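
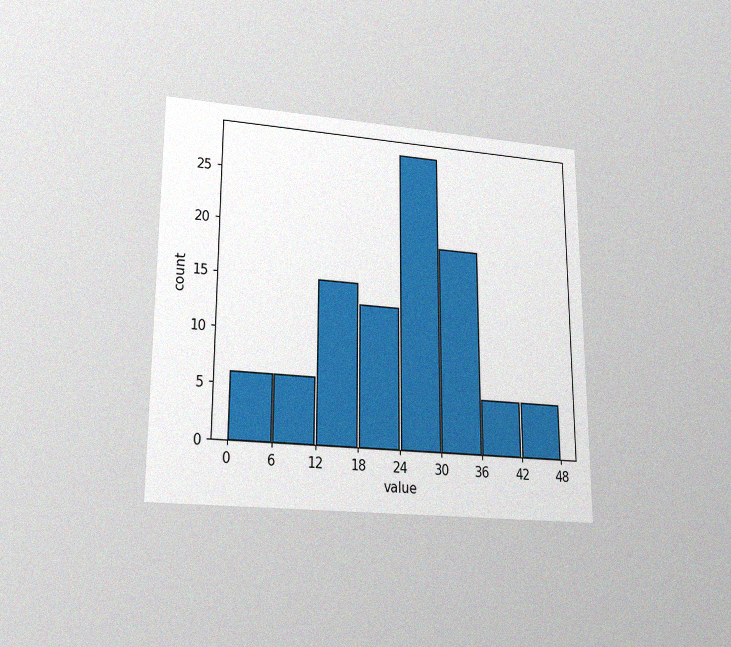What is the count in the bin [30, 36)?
The chart is viewed at a slight angle, with some photo noise. The [30, 36) bin has height 19.

19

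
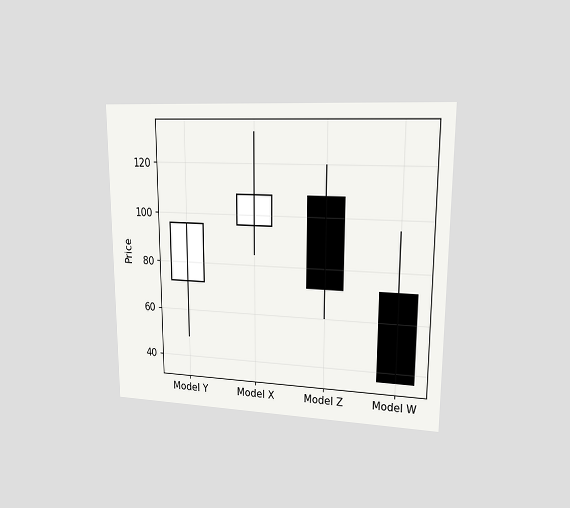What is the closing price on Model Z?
72

The chart is viewed at a slight angle. The Model Z candle closes at 72.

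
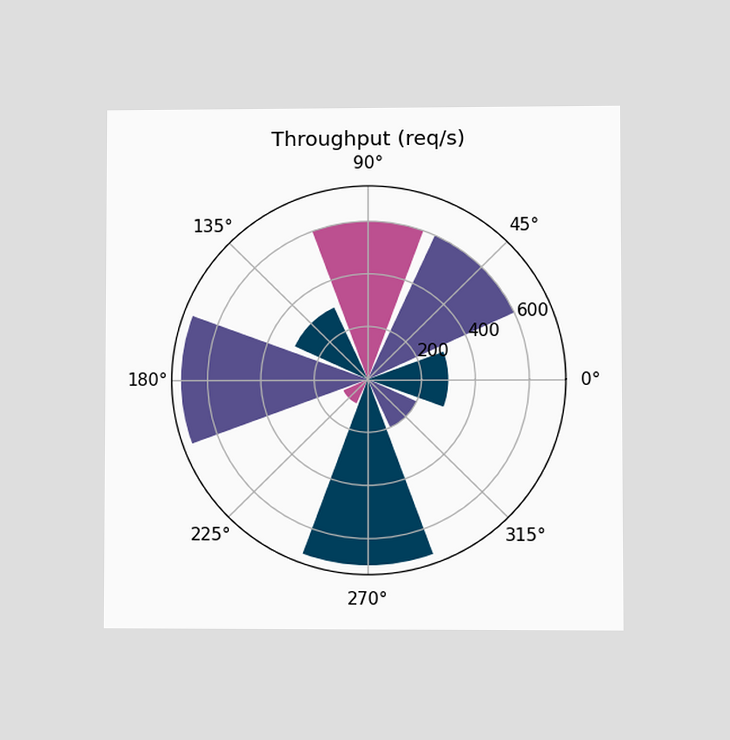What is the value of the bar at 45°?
The chart is viewed at a slight angle. The bar at 45° reaches 600req/s on the radial axis.

600req/s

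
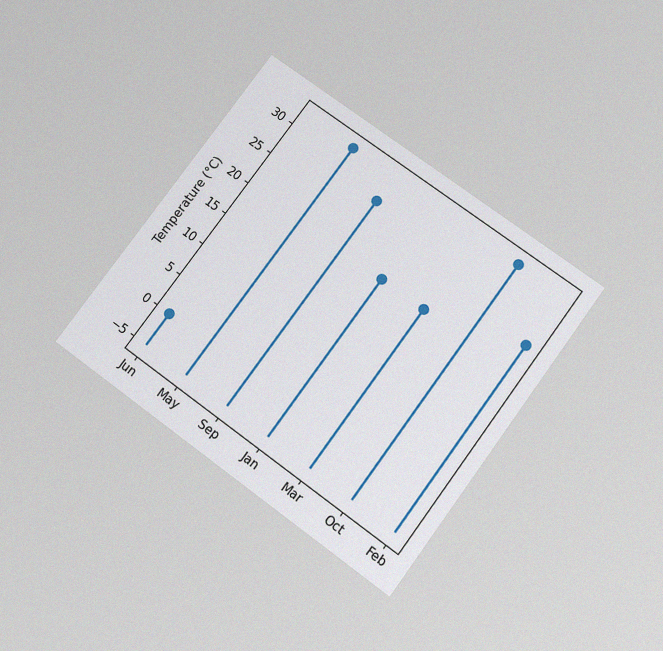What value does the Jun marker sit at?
The chart is tilted about 36° clockwise and viewed slightly from below, with some photo noise. The Jun marker sits at 0°C.

0°C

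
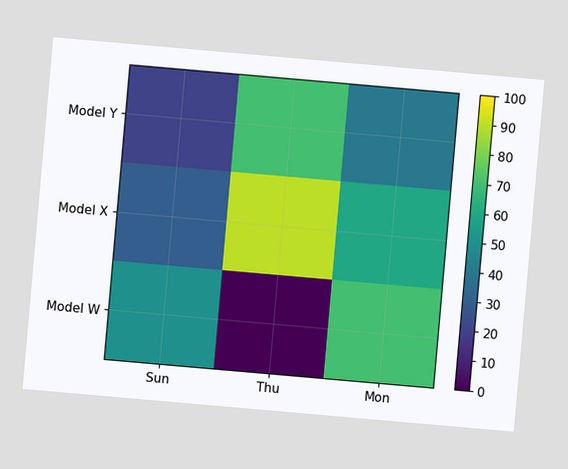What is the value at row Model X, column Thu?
90

The chart is tilted about 5° clockwise. Matching cell (Model X, Thu) against the colorbar gives 90.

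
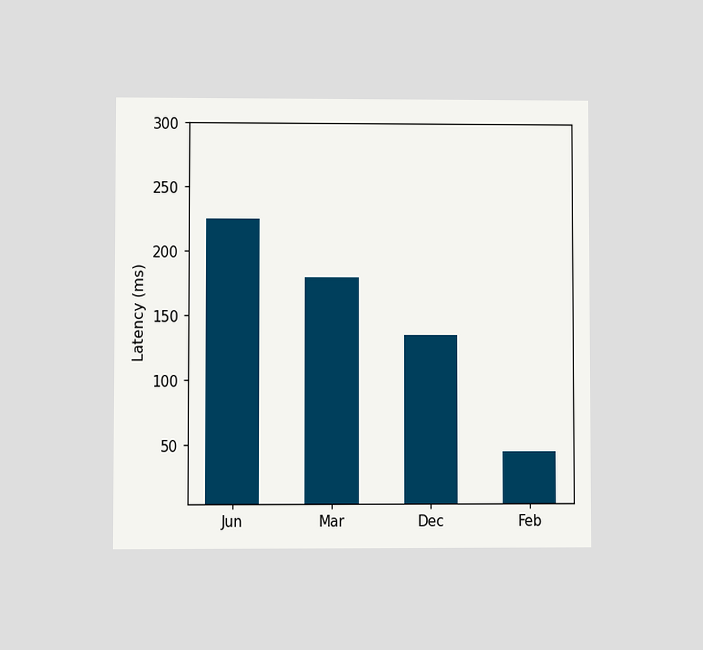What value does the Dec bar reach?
The chart is viewed at a slight angle. Reading along the chart's y-axis, the Dec bar reaches 135ms.

135ms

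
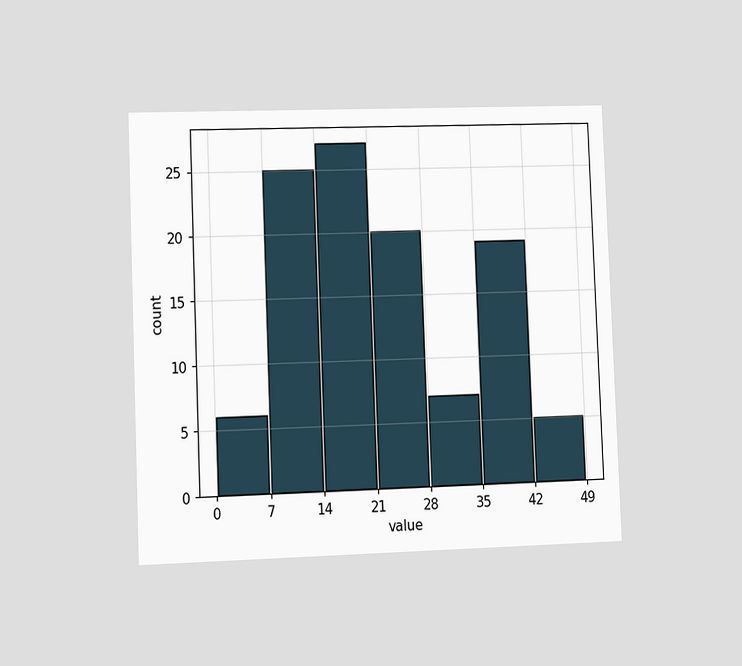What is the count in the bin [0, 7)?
The chart is tilted about 2° counter-clockwise and viewed slightly from the left. The [0, 7) bin has height 6.

6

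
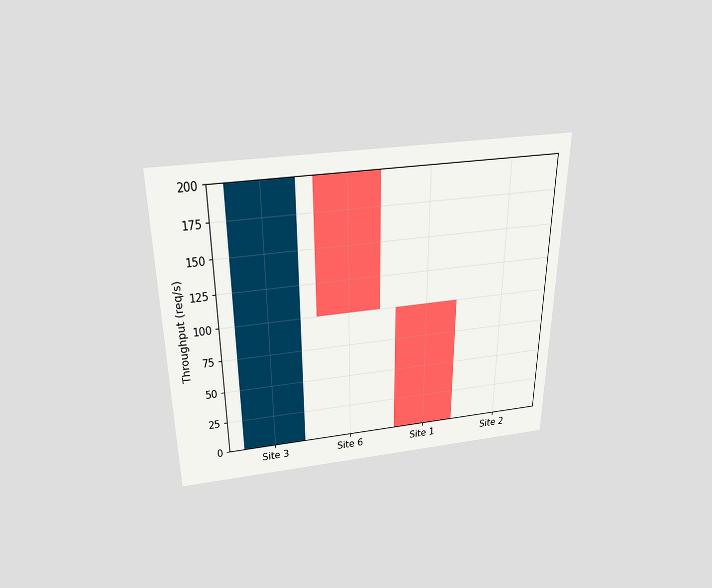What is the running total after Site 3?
The chart is viewed slightly from above. After Site 3 the running total reaches 200req/s.

200req/s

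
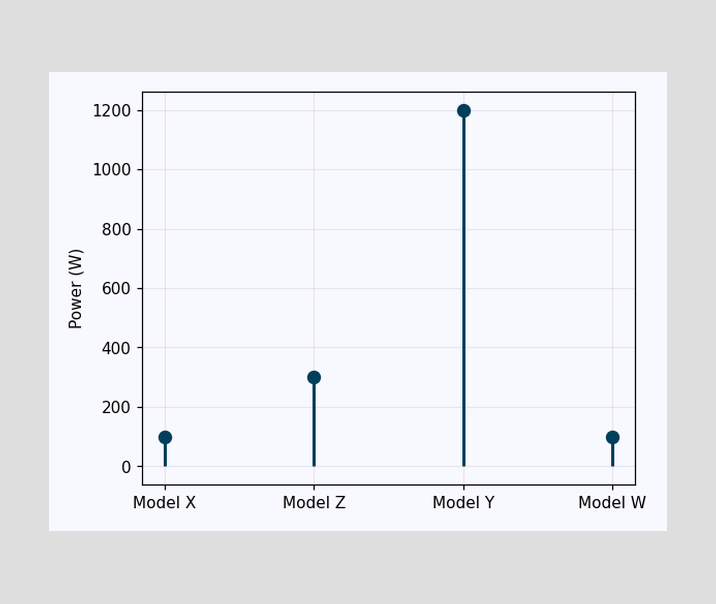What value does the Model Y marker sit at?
The Model Y marker sits at 1200W.

1200W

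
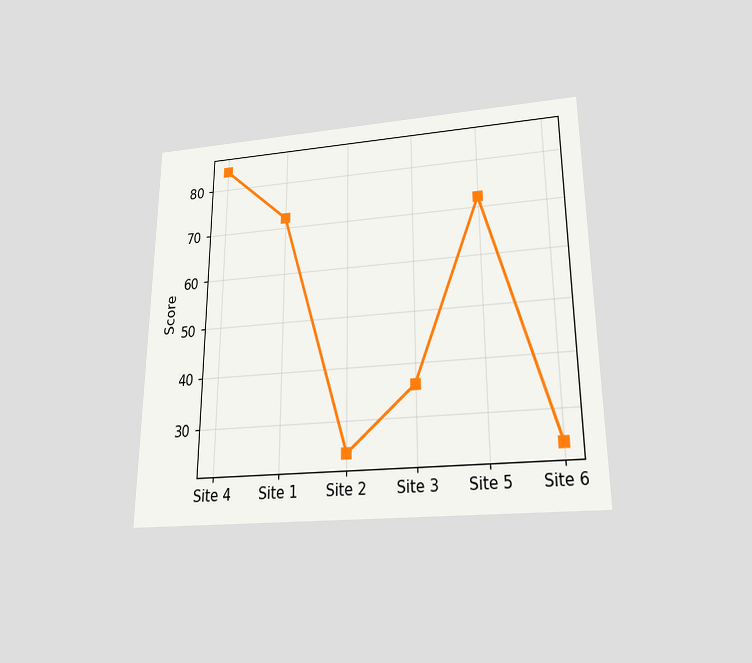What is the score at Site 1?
The chart is viewed slightly from below. At Site 1, the line is at 72.

72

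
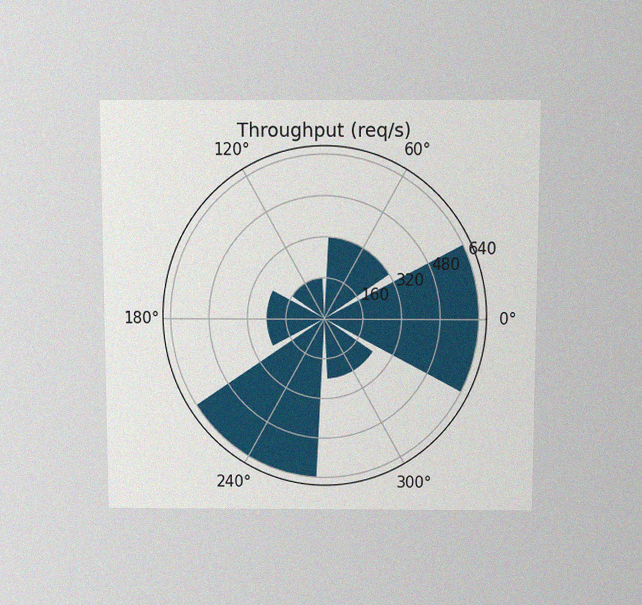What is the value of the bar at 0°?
640req/s

The chart is viewed slightly from above, with some photo noise. The bar at 0° reaches 640req/s on the radial axis.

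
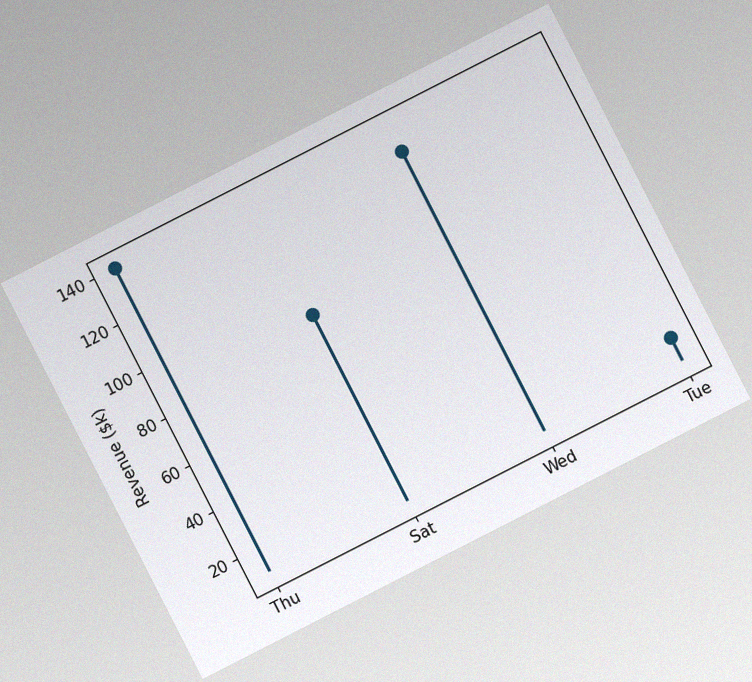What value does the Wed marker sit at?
The chart is tilted about 27° counter-clockwise, with some photo noise. The Wed marker sits at $130k.

$130k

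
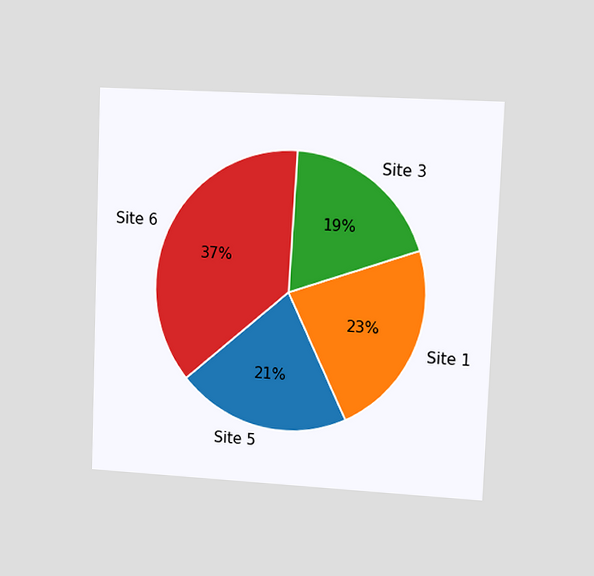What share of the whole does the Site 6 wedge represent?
37%

The chart is tilted about 2° clockwise and viewed slightly from the right. The Site 6 slice takes up 37% of the pie.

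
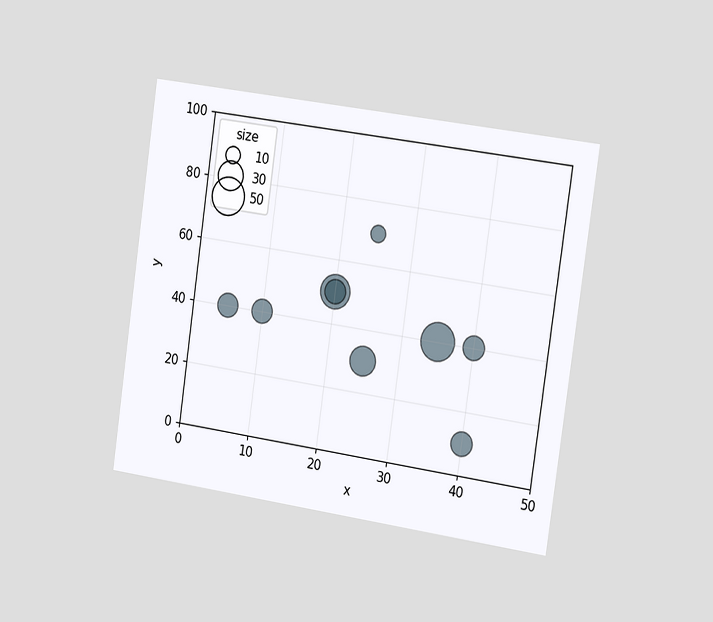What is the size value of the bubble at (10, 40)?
The chart is tilted about 8° clockwise and viewed slightly from the right. Matching the bubble at (10, 40) against the size legend gives 20.

20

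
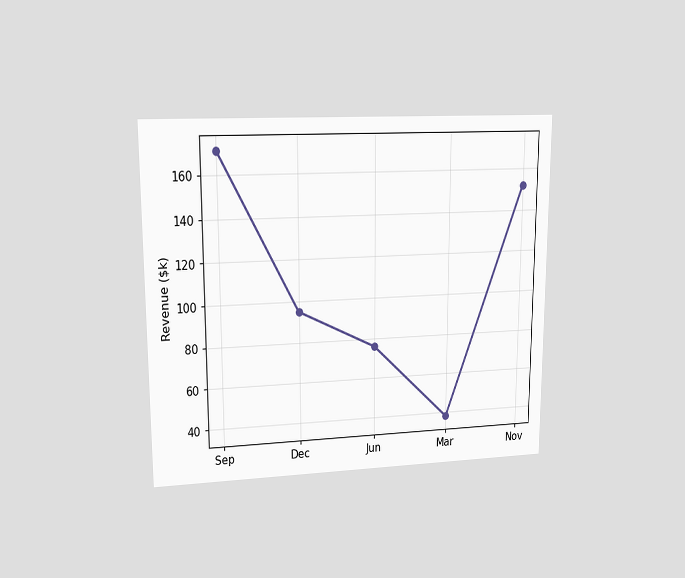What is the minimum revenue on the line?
$38k

The chart is viewed at a slight angle. The lowest point is at Mar, and reading across to the y-axis gives $38k.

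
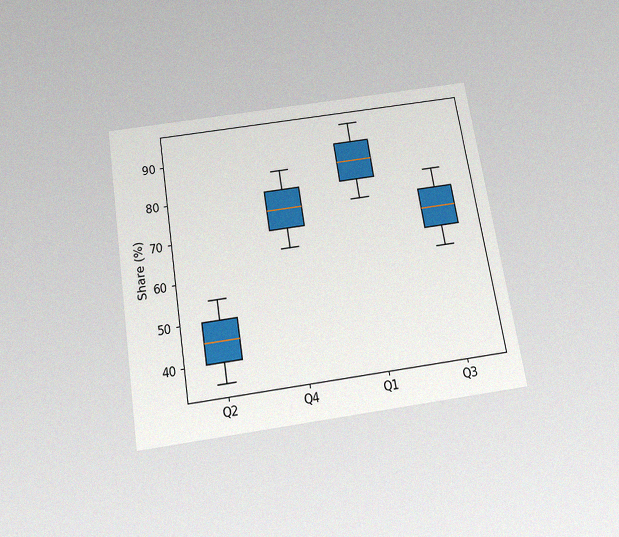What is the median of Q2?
45%

The chart is tilted about 9° counter-clockwise and viewed slightly from below, with some photo noise. The median line in the Q2 box sits at 45%.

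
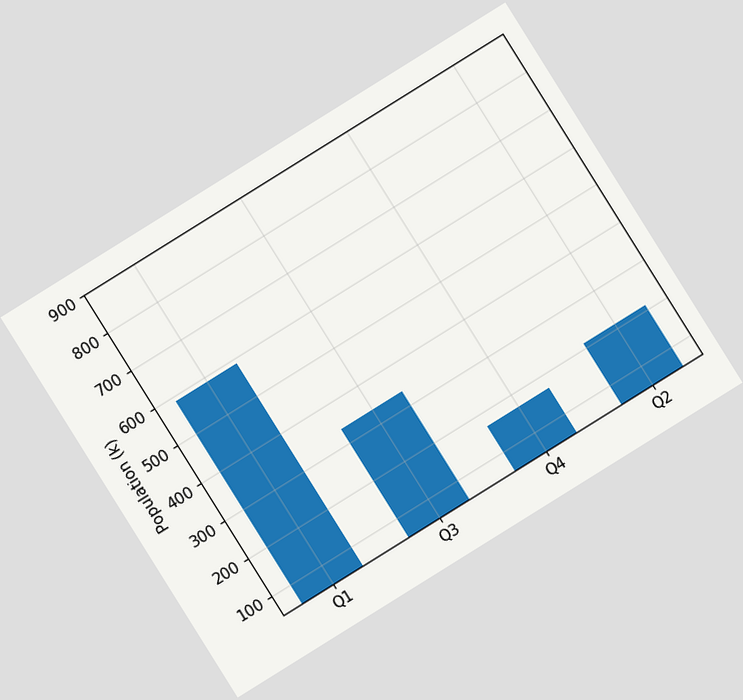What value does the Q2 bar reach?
The chart is tilted about 32° counter-clockwise. Reading along the chart's y-axis, the Q2 bar reaches 210k.

210k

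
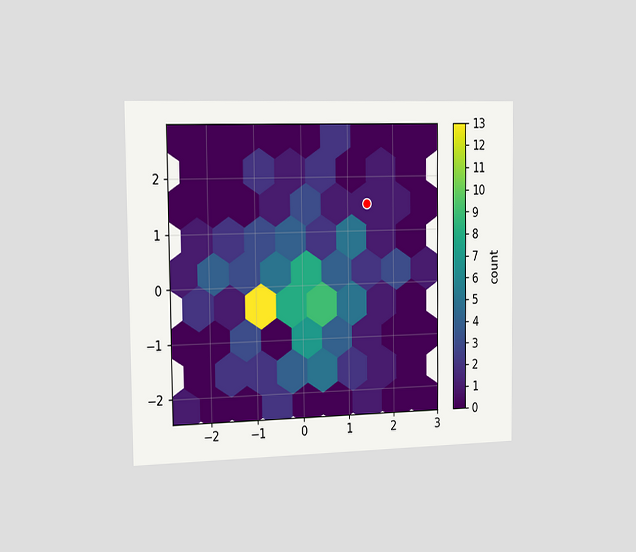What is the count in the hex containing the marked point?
The chart is viewed slightly from the left. The marked hex reads 1 on the colorbar.

1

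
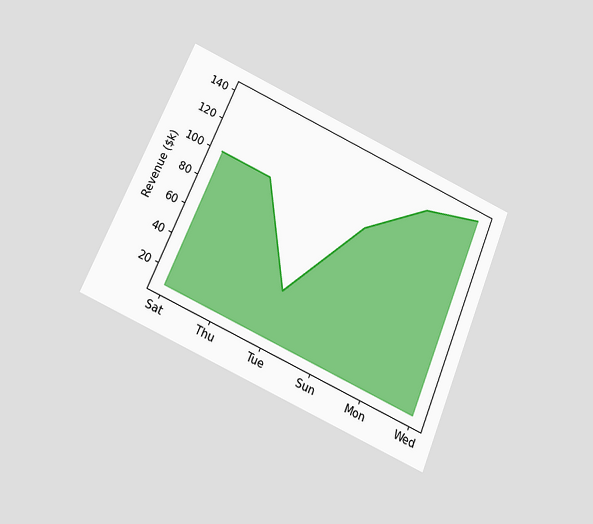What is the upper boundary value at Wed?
The chart is tilted about 23° clockwise and viewed slightly from below. At Wed the upper boundary is at $140k.

$140k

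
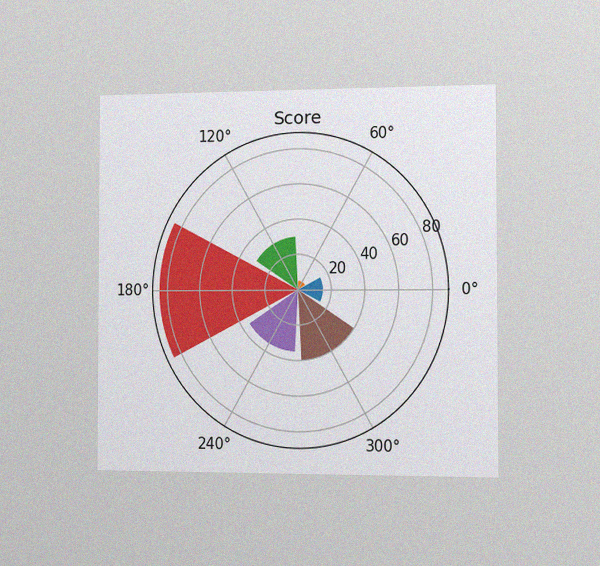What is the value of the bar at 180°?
The chart is viewed slightly from the right, with some photo noise. The bar at 180° reaches 85 on the radial axis.

85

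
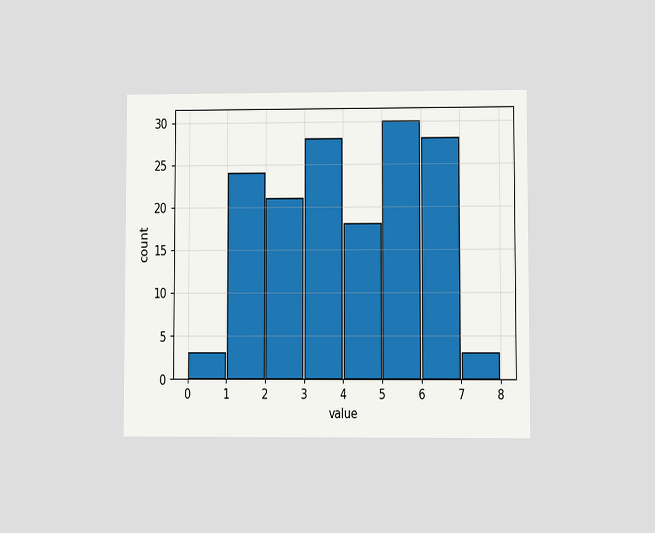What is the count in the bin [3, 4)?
The chart is viewed at a slight angle. The [3, 4) bin has height 28.

28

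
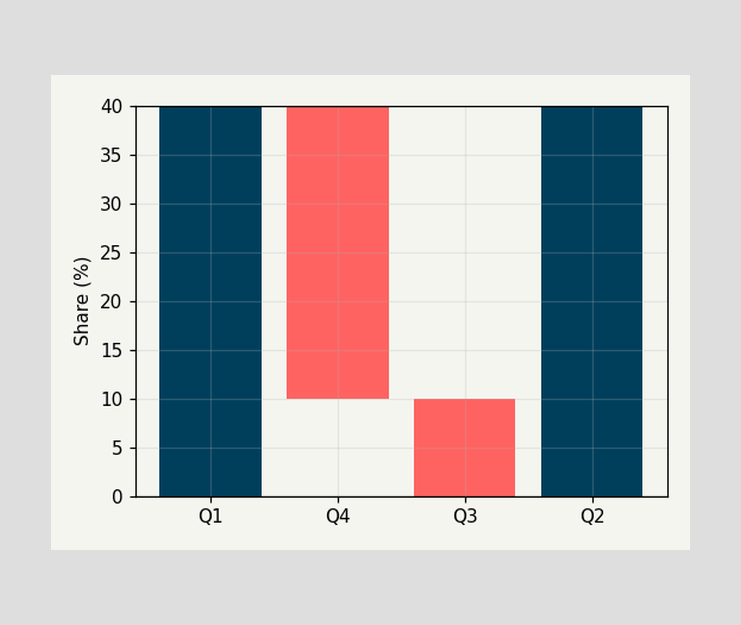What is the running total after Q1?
40%

After Q1 the running total reaches 40%.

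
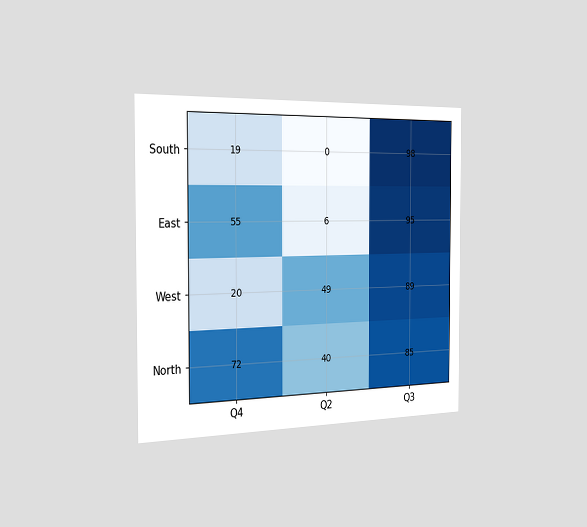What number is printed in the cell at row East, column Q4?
55

The chart is viewed slightly from the left. The (East, Q4) cell reads 55.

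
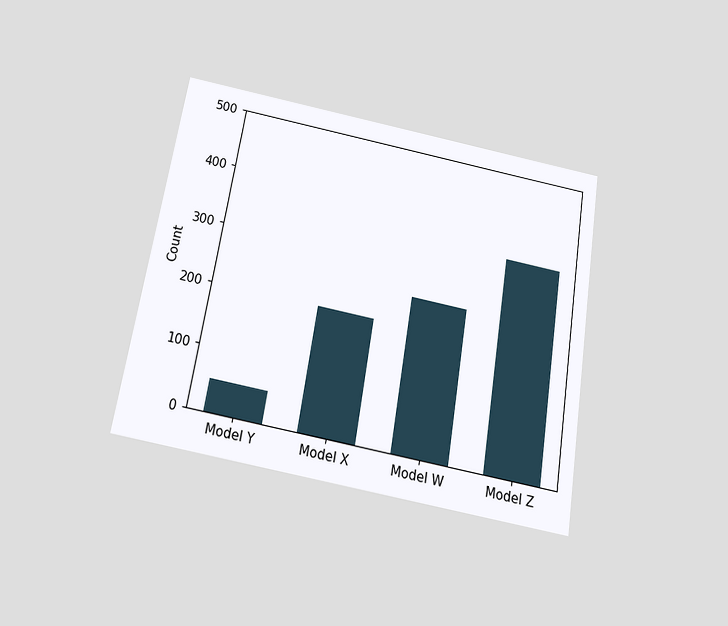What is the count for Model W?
The chart is tilted about 9° clockwise and viewed slightly from below. Reading along the chart's y-axis, the Model W bar reaches 250.

250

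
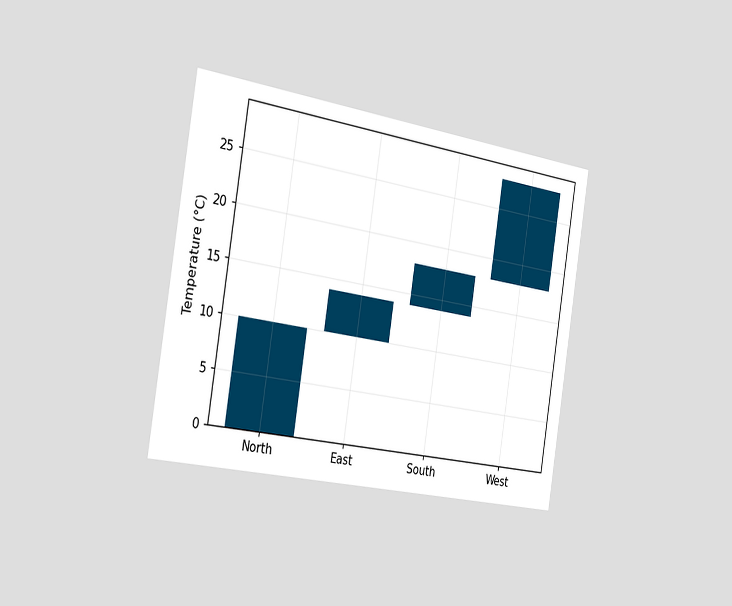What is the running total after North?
The chart is tilted about 9° clockwise and viewed slightly from the left. After North the running total reaches 10°C.

10°C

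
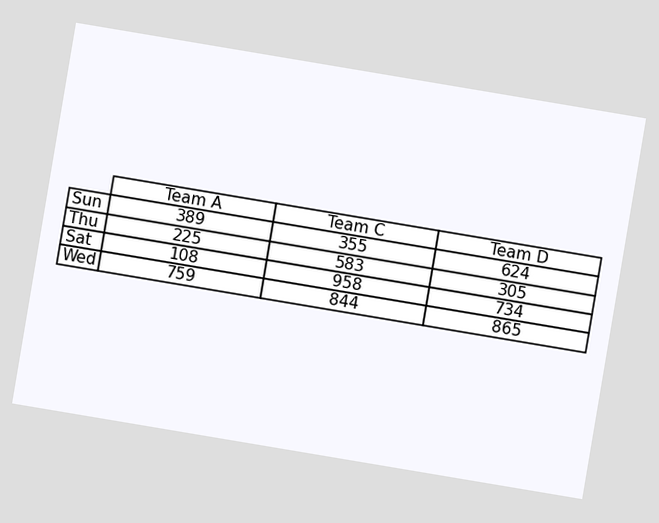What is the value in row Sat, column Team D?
The chart is tilted about 10° clockwise. The (Sat, Team D) cell reads 734.

734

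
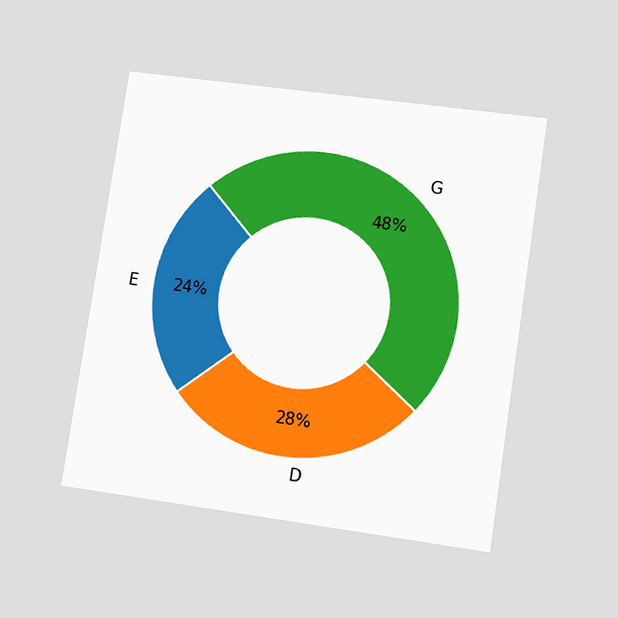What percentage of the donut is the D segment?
The chart is tilted about 8° clockwise and viewed at a slight angle. The D segment takes up 28% of the ring.

28%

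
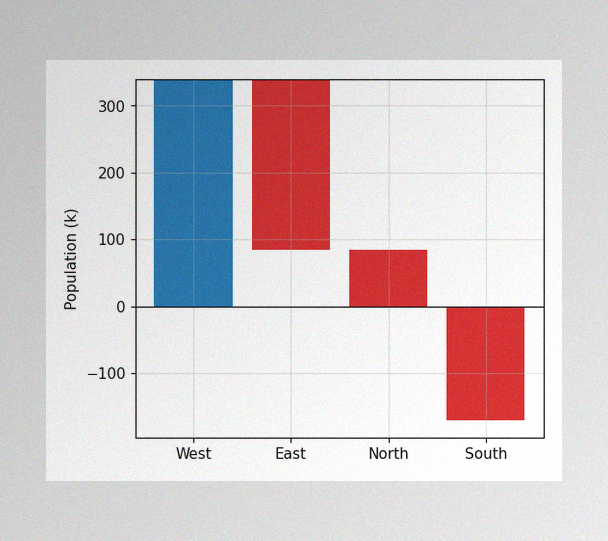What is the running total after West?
The image has some photo noise and uneven lighting. After West the running total reaches 340k.

340k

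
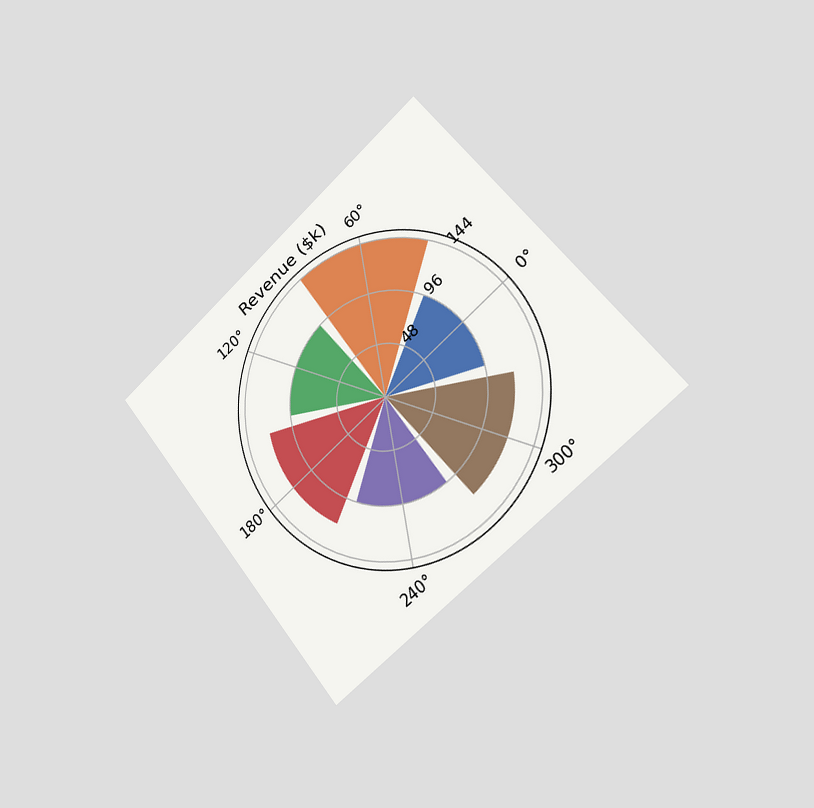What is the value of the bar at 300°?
The chart is tilted about 40° counter-clockwise and viewed slightly from the right. The bar at 300° reaches $120k on the radial axis.

$120k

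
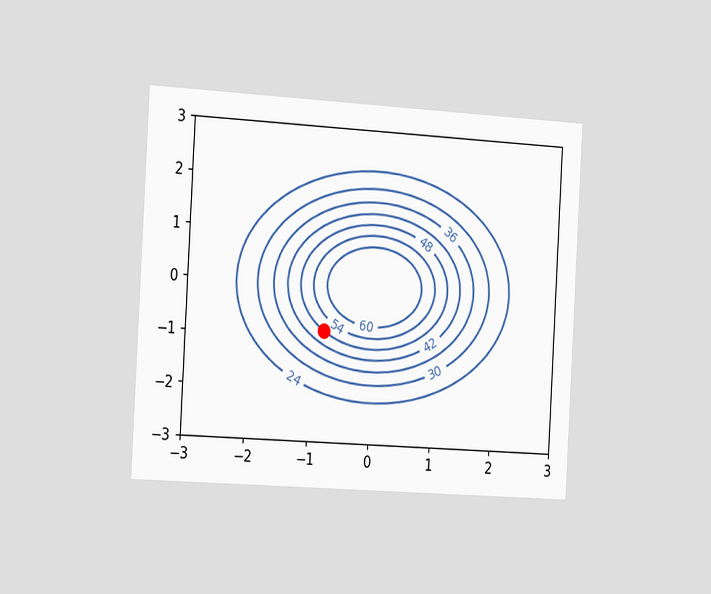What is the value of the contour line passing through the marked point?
The chart is tilted about 3° clockwise and viewed slightly from the left. The marked point sits on the contour labelled 48.

48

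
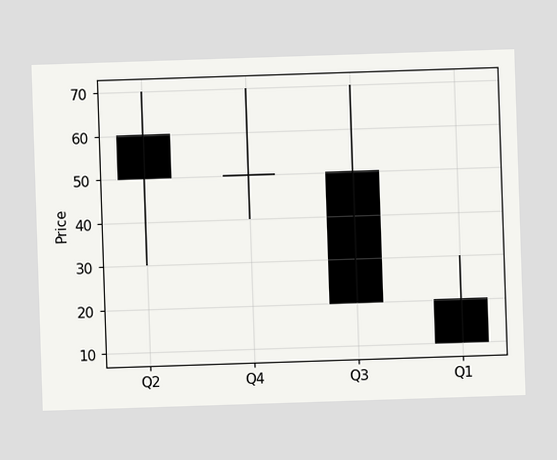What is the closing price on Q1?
10

The Q1 candle closes at 10.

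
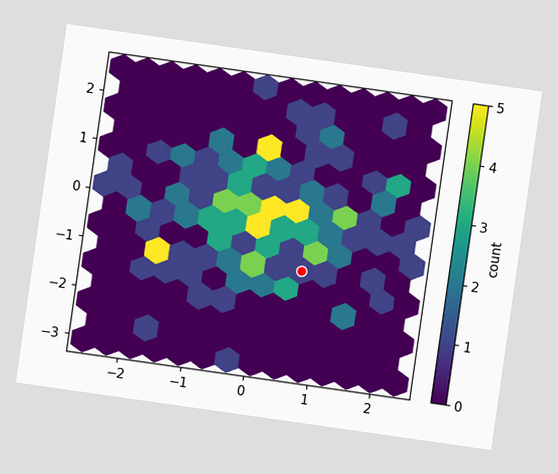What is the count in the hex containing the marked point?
1

The chart is tilted about 8° clockwise. The marked hex reads 1 on the colorbar.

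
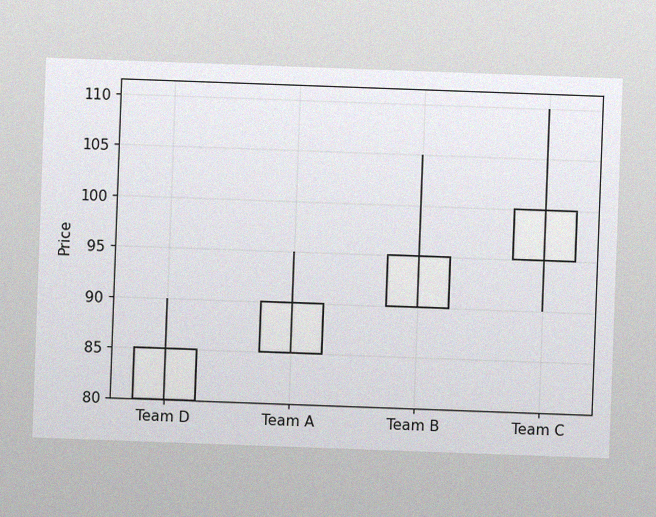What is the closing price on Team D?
85

The chart is tilted about 2° clockwise, with some photo noise. The Team D candle closes at 85.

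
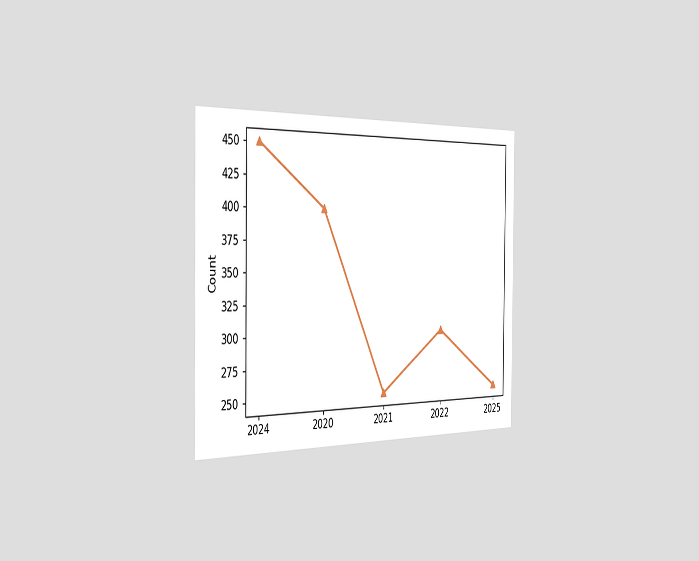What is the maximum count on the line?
450

The chart is viewed slightly from the left. The highest point is at 2024, and reading across to the y-axis gives 450.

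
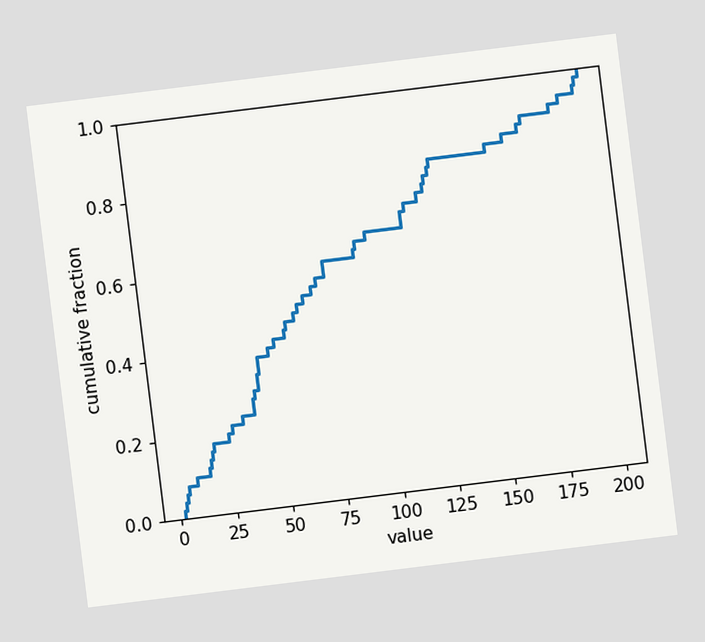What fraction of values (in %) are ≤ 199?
100%

The chart is tilted about 7° counter-clockwise. At x=199 the ECDF step is at 100%.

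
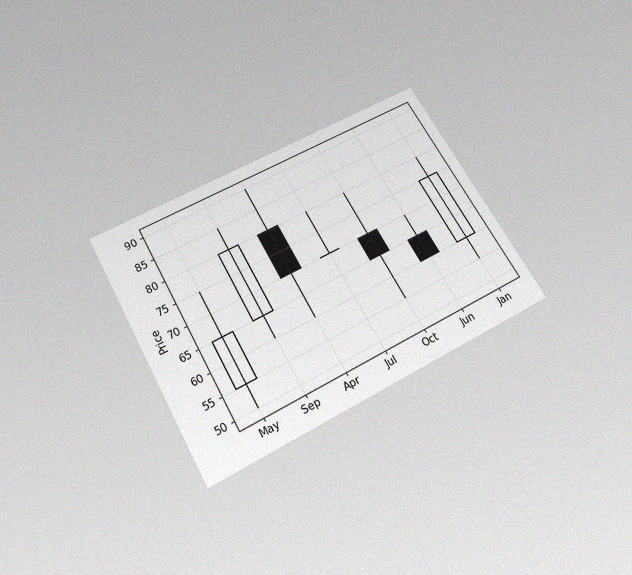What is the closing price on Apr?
70

The chart is tilted about 29° counter-clockwise and viewed slightly from below, with some photo noise. The Apr candle closes at 70.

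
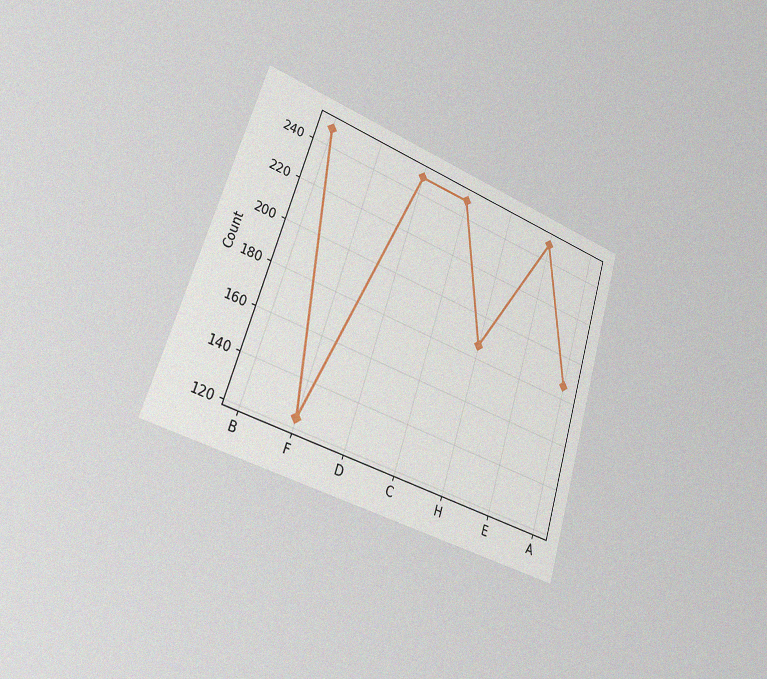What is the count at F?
124

The chart is tilted about 18° clockwise and viewed slightly from the left, with some photo noise. At F, the line is at 124.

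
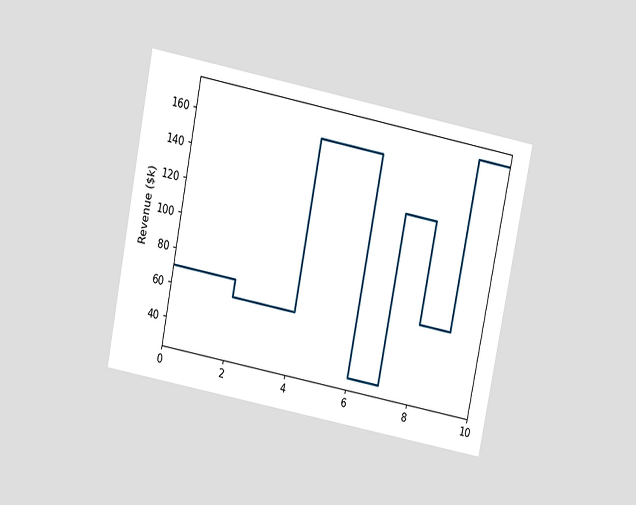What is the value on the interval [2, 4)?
The chart is tilted about 11° clockwise and viewed at a slight angle. On [2, 4) the step sits at $60k.

$60k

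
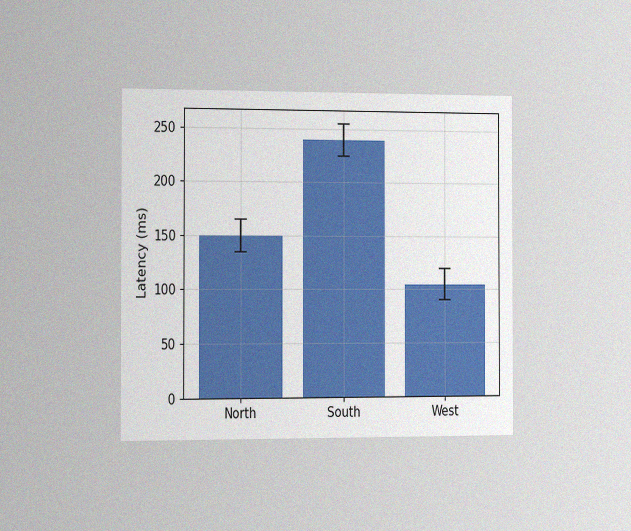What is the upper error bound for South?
The chart is viewed slightly from the left, with some photo noise. The South bar's upper whisker reaches 255ms.

255ms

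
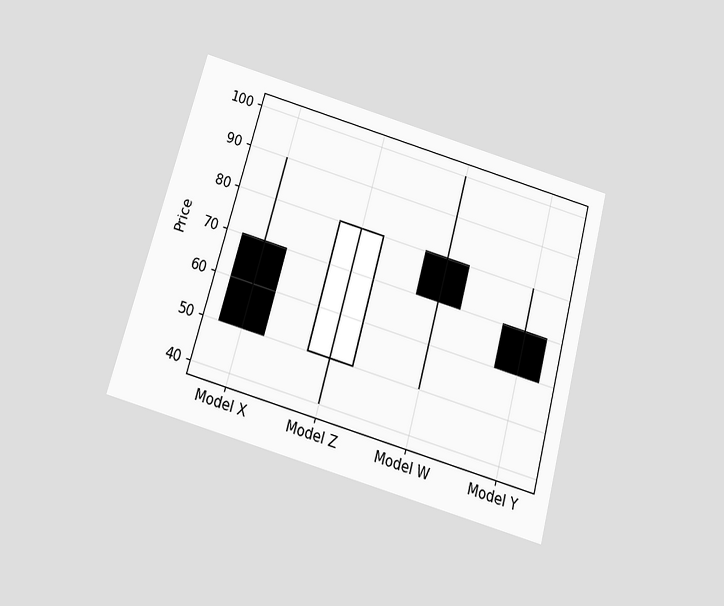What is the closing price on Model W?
The chart is tilted about 15° clockwise and viewed slightly from below. The Model W candle closes at 70.

70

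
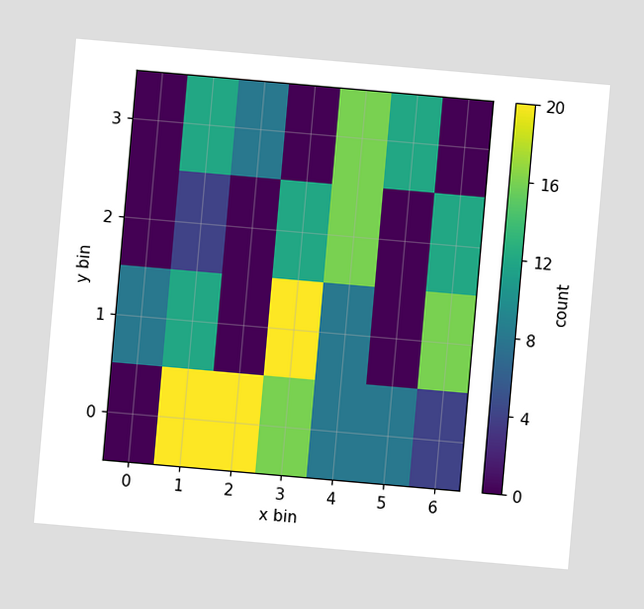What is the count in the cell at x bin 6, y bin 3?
0

The chart is tilted about 5° clockwise. Matching the cell (6, 3) against the colorbar gives 0.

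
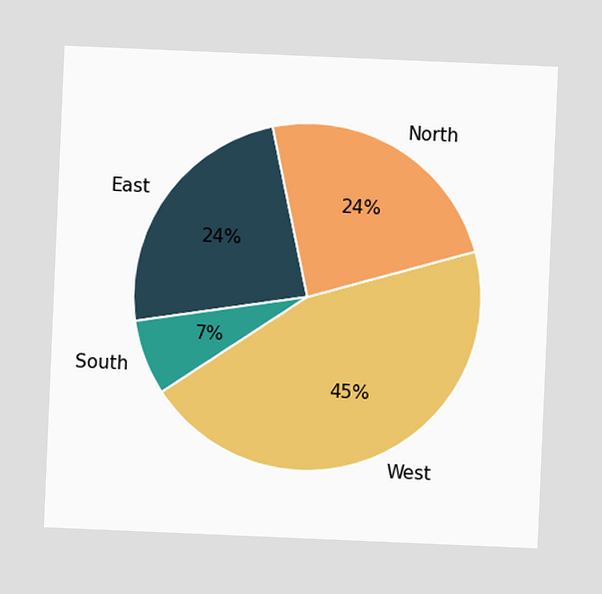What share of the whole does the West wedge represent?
The chart is tilted about 2° clockwise. The West slice takes up 45% of the pie.

45%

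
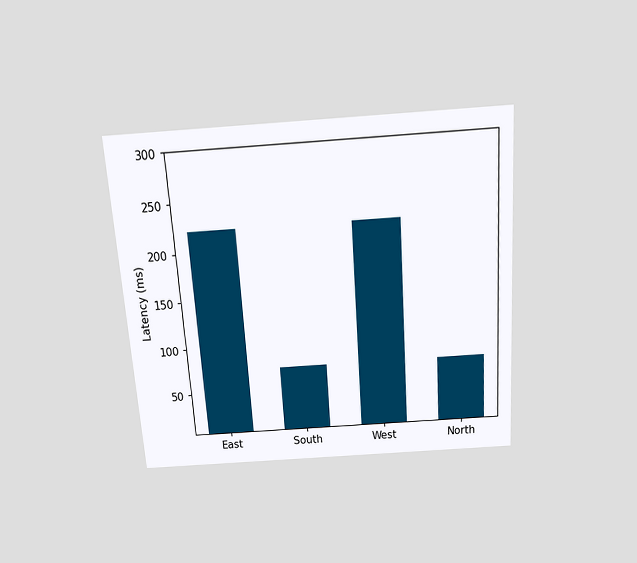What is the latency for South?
74ms

The chart is tilted about 4° counter-clockwise and viewed slightly from above. Reading along the chart's y-axis, the South bar reaches 74ms.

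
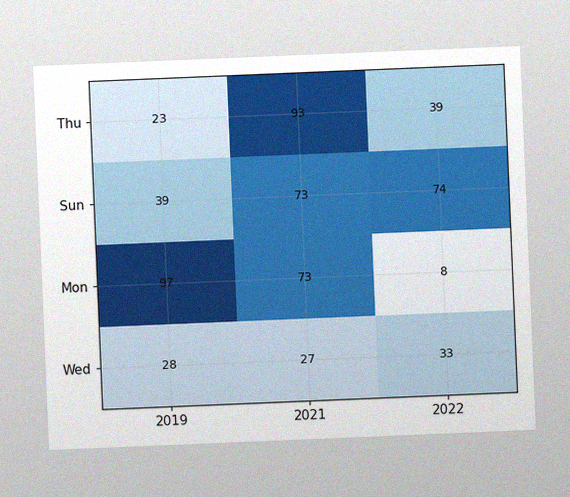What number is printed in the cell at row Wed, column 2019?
The chart is tilted about 2° counter-clockwise, with some photo noise. The (Wed, 2019) cell reads 28.

28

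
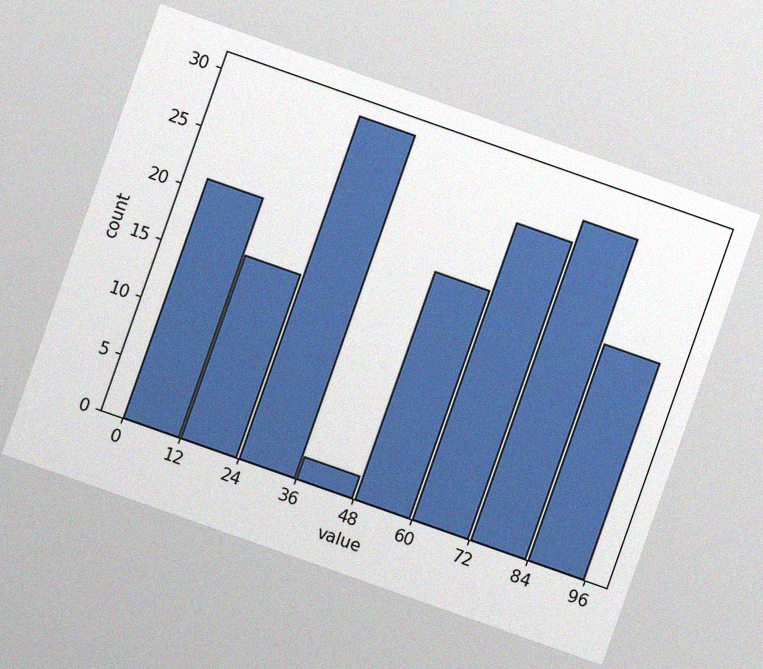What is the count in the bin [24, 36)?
The chart is tilted about 19° clockwise, with some photo noise. The [24, 36) bin has height 30.

30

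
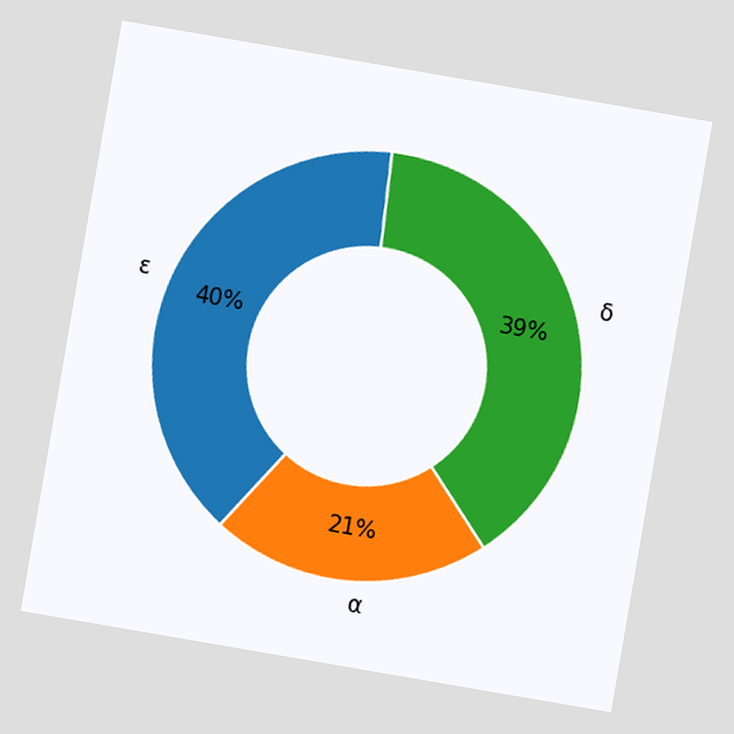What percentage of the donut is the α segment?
The chart is tilted about 10° clockwise. The α segment takes up 21% of the ring.

21%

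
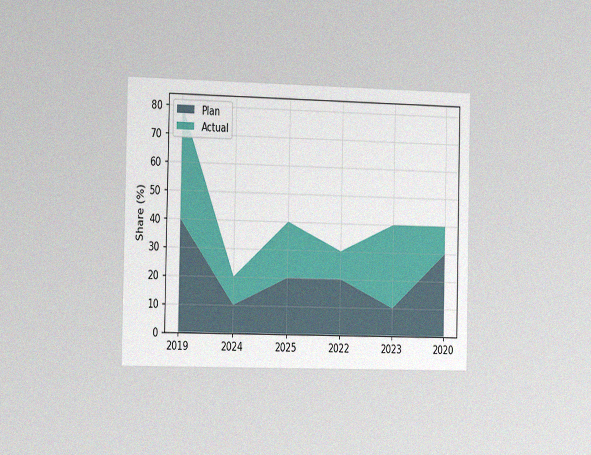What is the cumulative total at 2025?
The chart is viewed slightly from the left, with some photo noise. The stacked total at 2025 reaches 40%.

40%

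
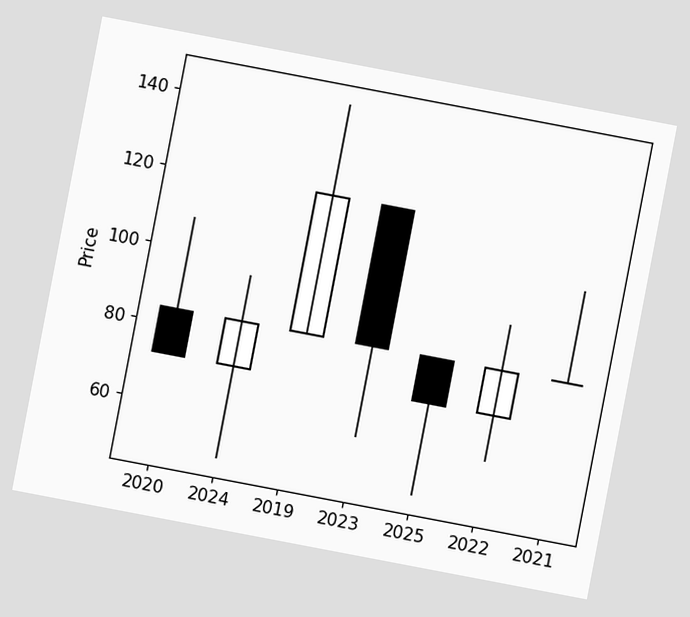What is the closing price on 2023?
84

The chart is tilted about 11° clockwise. The 2023 candle closes at 84.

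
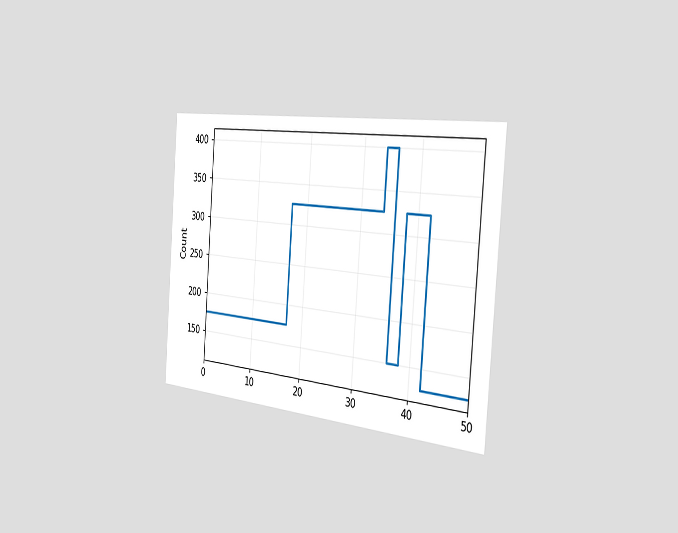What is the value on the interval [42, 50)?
125

The chart is tilted about 4° clockwise and viewed slightly from the right. On [42, 50) the step sits at 125.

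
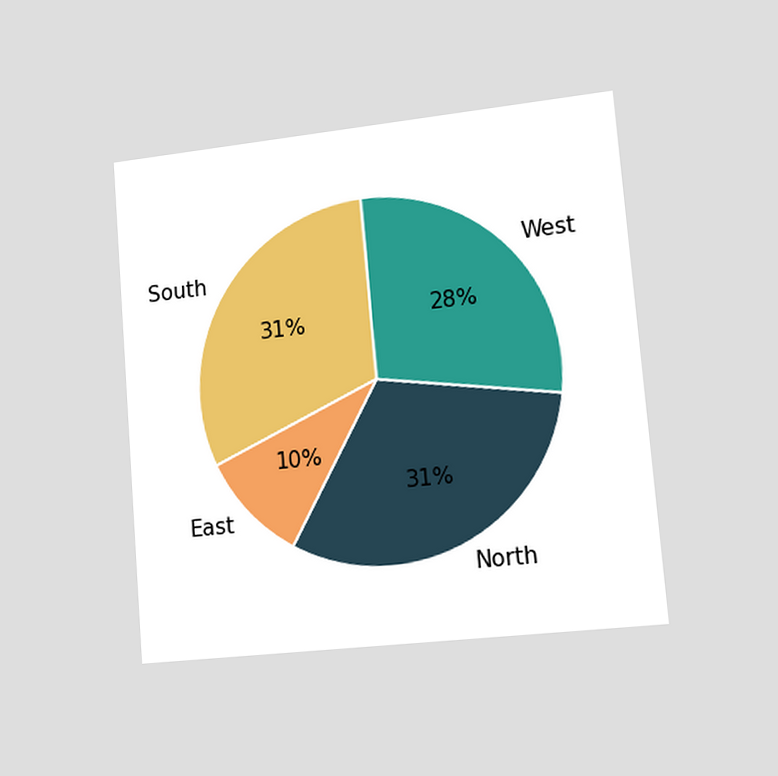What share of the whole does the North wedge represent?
31%

The chart is tilted about 5° counter-clockwise and viewed slightly from the right. The North slice takes up 31% of the pie.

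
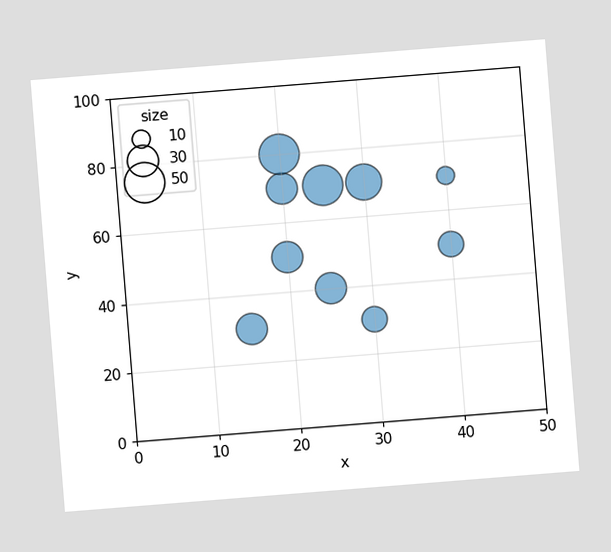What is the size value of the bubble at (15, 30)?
30

The chart is tilted about 5° counter-clockwise. Matching the bubble at (15, 30) against the size legend gives 30.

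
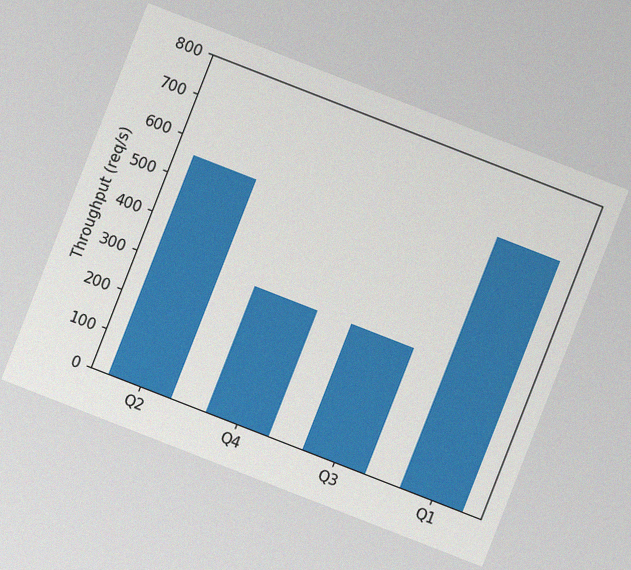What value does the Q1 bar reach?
The chart is tilted about 21° clockwise, with some photo noise. Reading along the chart's y-axis, the Q1 bar reaches 640req/s.

640req/s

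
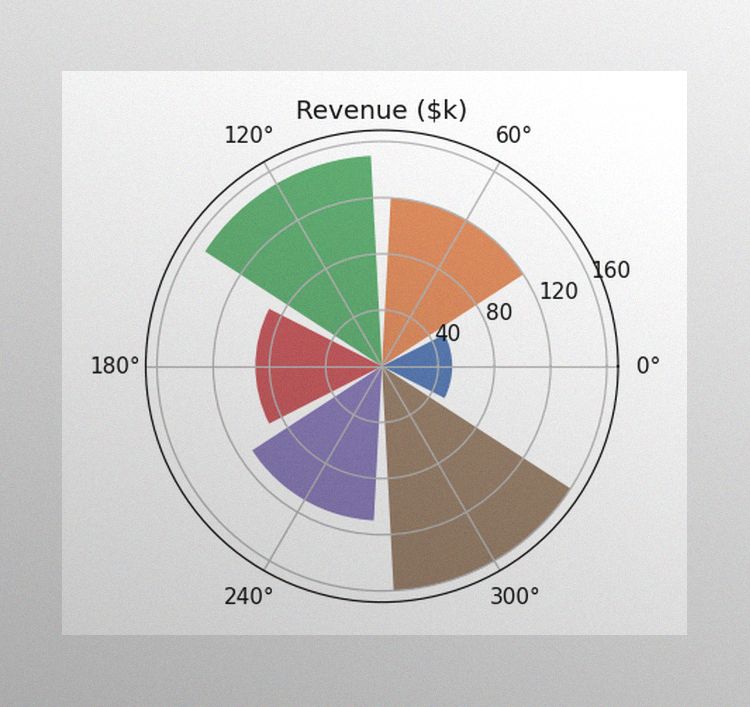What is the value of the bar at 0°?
$50k

The image has some photo noise and uneven lighting. The bar at 0° reaches $50k on the radial axis.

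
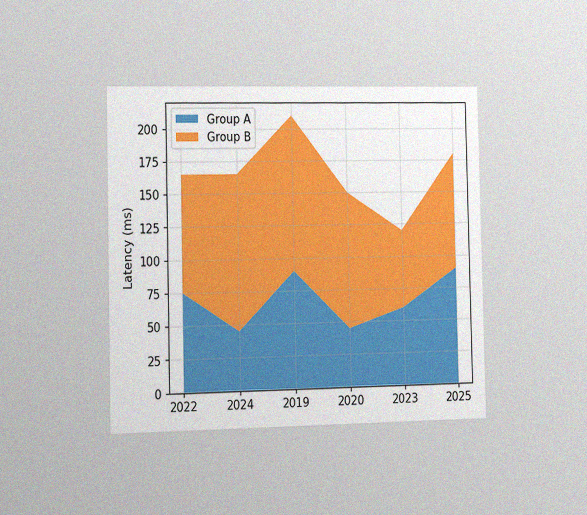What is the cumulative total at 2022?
165ms

The chart is viewed slightly from the left, with some photo noise. The stacked total at 2022 reaches 165ms.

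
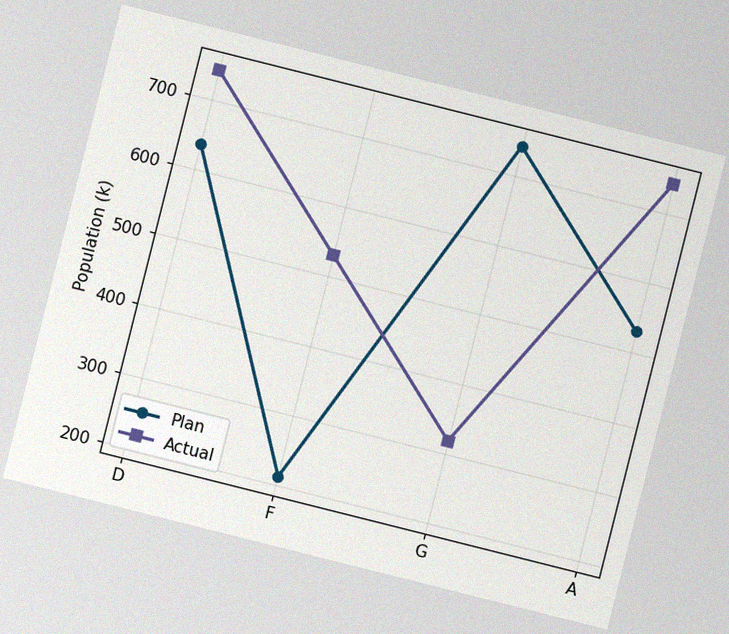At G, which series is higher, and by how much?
Plan, by 424k

The chart is tilted about 14° clockwise, with some photo noise. At G, Plan sits above the other line by 424k.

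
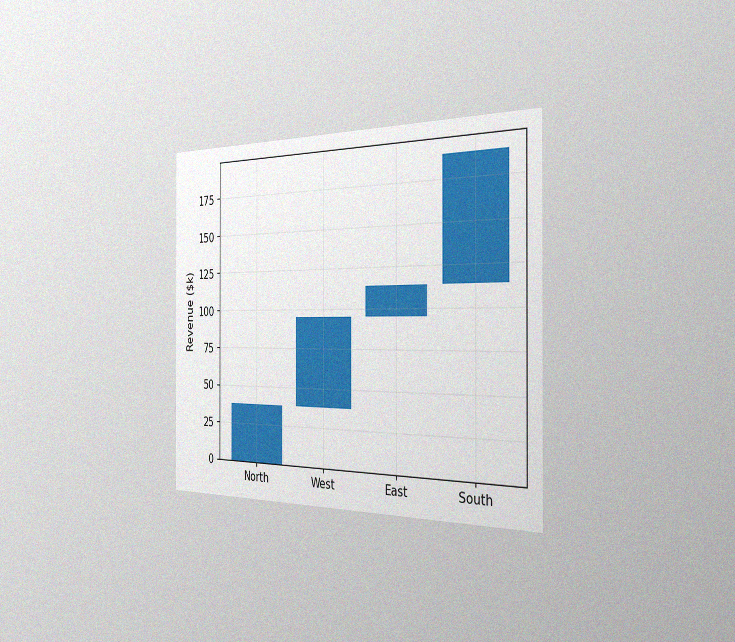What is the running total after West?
$95k

The chart is viewed slightly from the right, with some photo noise. After West the running total reaches $95k.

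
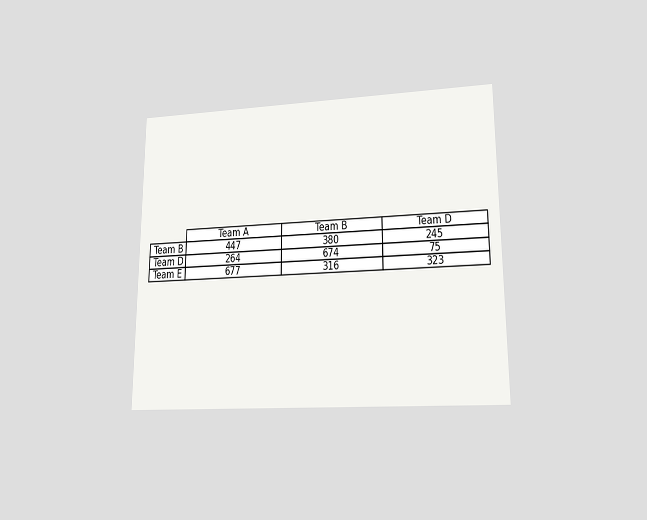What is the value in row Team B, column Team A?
The chart is viewed at a slight angle. The (Team B, Team A) cell reads 447.

447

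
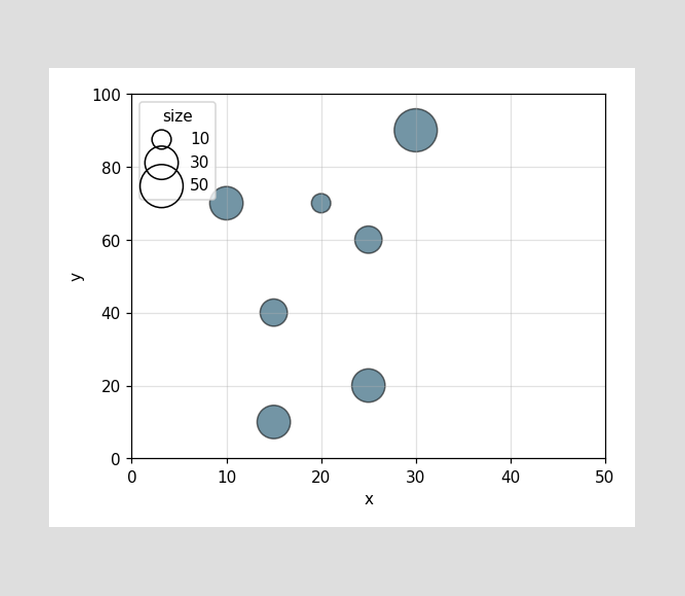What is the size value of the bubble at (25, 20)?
Matching the bubble at (25, 20) against the size legend gives 30.

30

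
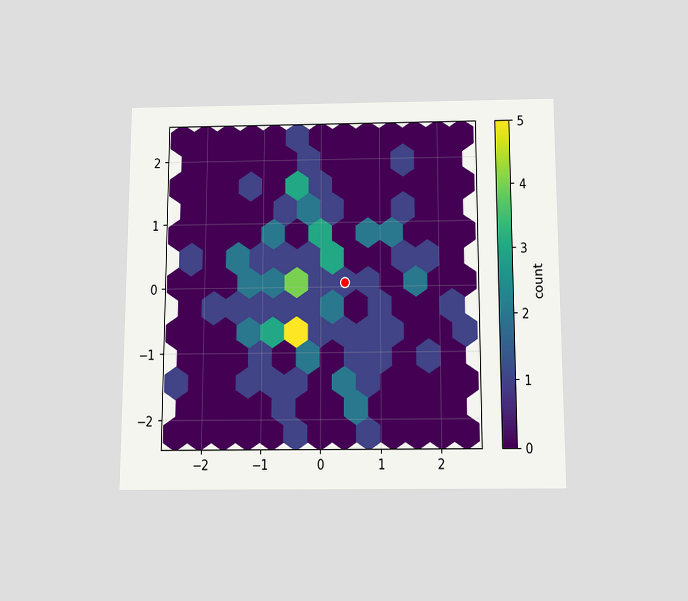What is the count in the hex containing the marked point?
The chart is viewed slightly from below. The marked hex reads 1 on the colorbar.

1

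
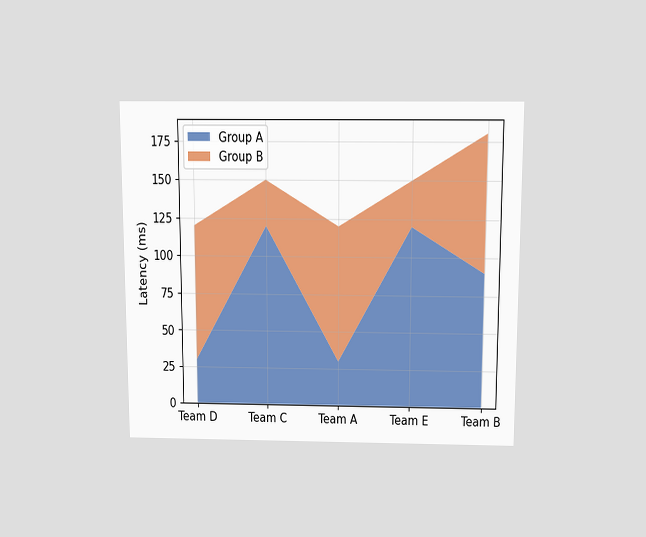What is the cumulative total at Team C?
The chart is viewed slightly from above. The stacked total at Team C reaches 150ms.

150ms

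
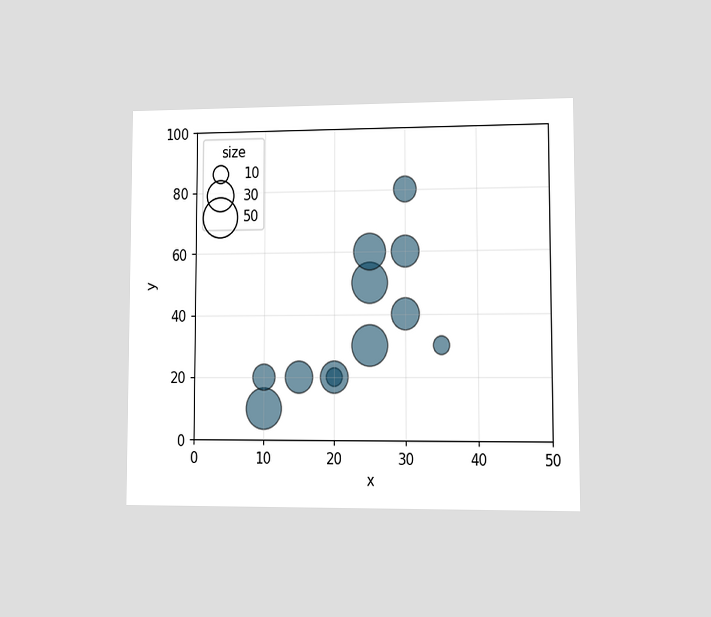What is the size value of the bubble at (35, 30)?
The chart is viewed at a slight angle. Matching the bubble at (35, 30) against the size legend gives 10.

10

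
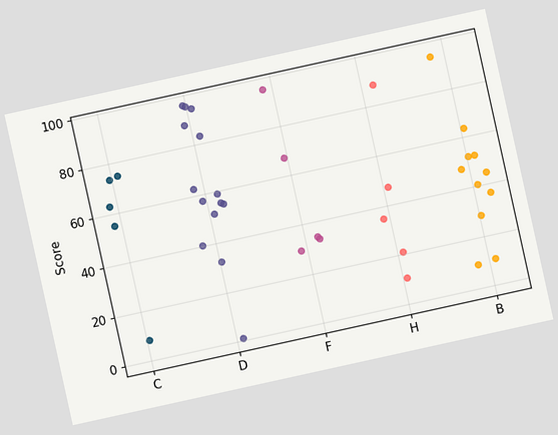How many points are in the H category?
The chart is tilted about 12° counter-clockwise. Counting the markers in the H column gives 5.

5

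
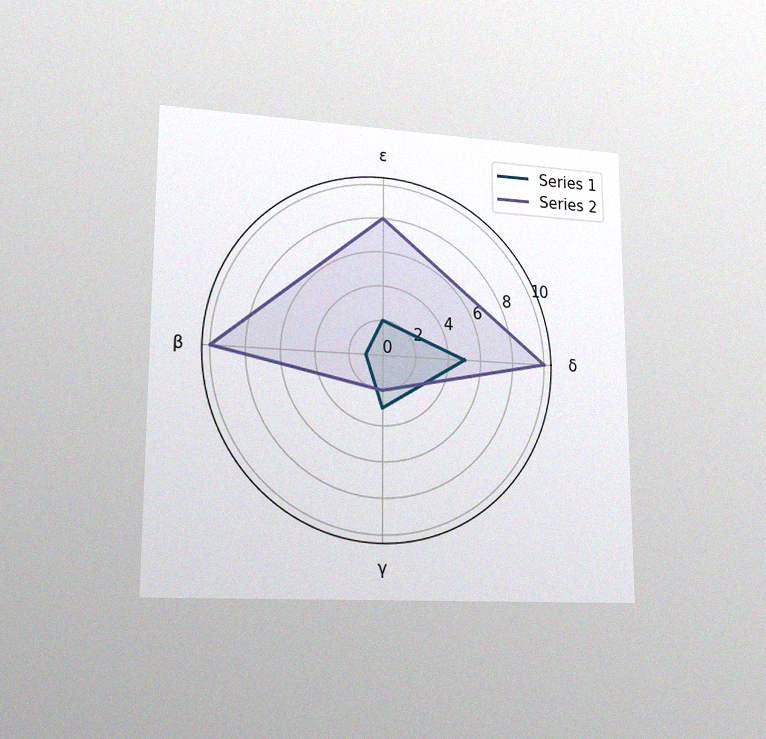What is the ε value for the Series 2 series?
8

The chart is viewed slightly from the left, with some photo noise. On the ε axis, Series 2 reaches 8.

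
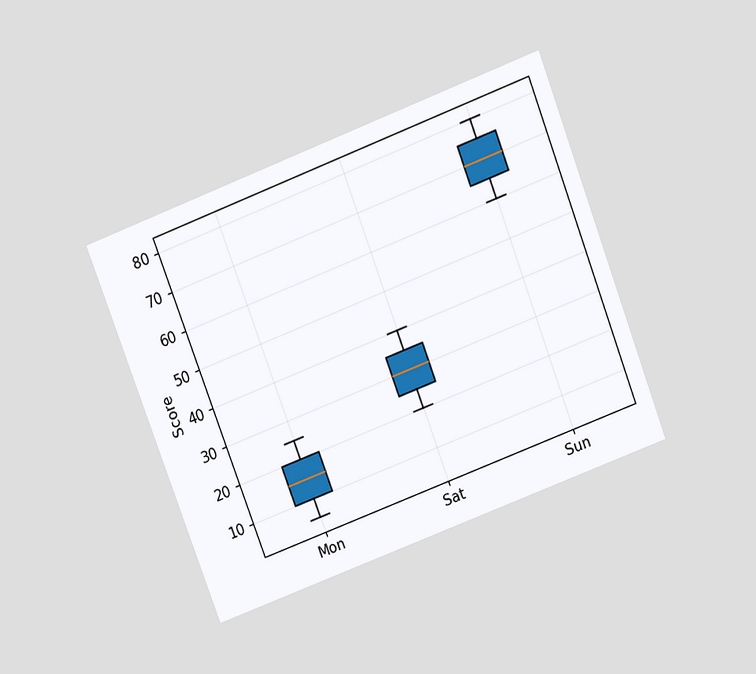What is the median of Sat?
The chart is tilted about 21° counter-clockwise and viewed slightly from above. The median line in the Sat box sits at 30.

30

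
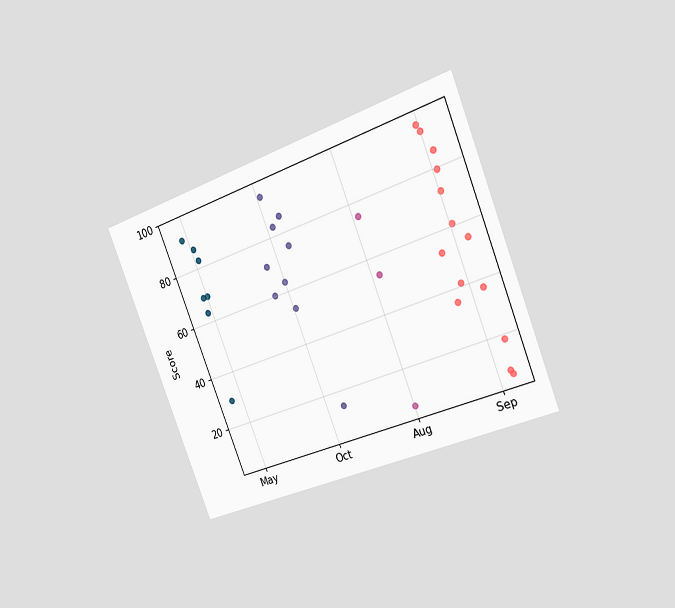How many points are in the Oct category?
The chart is tilted about 22° counter-clockwise and viewed slightly from the right. Counting the markers in the Oct column gives 9.

9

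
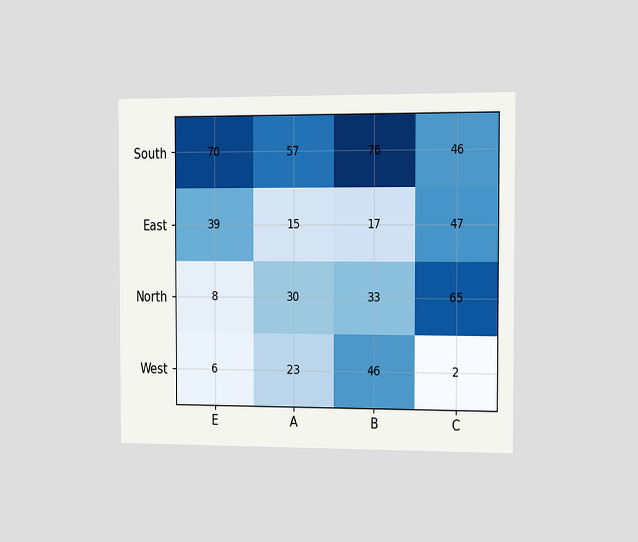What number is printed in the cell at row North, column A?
The chart is viewed slightly from the right. The (North, A) cell reads 30.

30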